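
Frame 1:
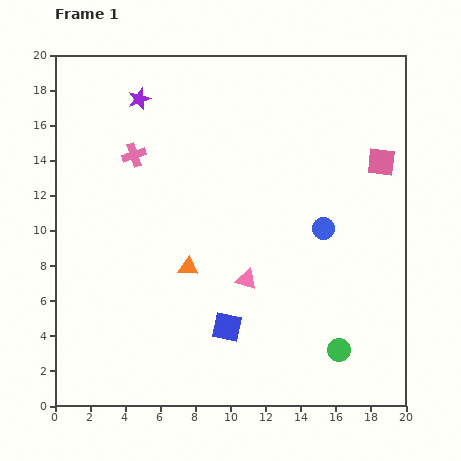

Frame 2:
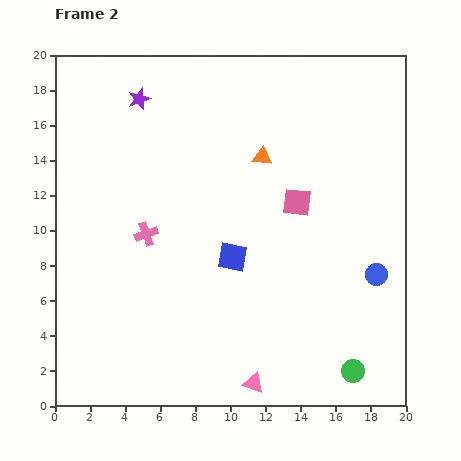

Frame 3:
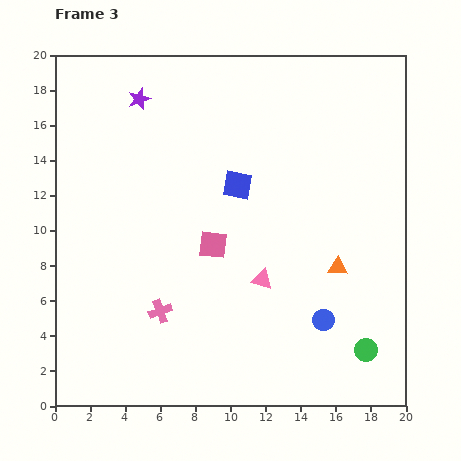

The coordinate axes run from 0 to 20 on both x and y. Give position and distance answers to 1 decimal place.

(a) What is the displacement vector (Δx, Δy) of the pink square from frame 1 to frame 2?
(-4.8, -2.3)

The pink square was at (18.6, 13.9) in frame 1 and (13.8, 11.6) in frame 2.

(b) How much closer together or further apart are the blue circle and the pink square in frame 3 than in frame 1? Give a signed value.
+2.6

Distance in frame 1: 5.0. Distance in frame 3: 7.6.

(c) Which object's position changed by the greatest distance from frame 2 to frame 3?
the orange triangle

(moved 7.6; next 5.9)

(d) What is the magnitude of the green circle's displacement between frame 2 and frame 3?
1.4

The green circle moved from (17.0, 2.0) to (17.7, 3.2), a distance of √(0.7² + 1.2²) ≈ 1.4.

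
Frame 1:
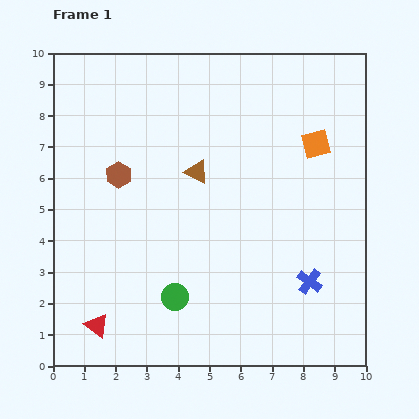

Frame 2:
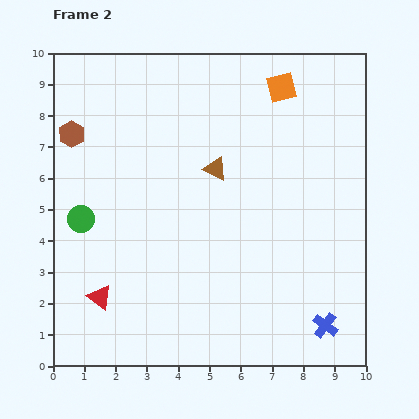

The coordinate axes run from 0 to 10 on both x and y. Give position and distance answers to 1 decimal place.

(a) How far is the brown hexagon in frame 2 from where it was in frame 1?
2.0

The brown hexagon moved from (2.1, 6.1) to (0.6, 7.4), a distance of √(1.5² + 1.3²) ≈ 2.0.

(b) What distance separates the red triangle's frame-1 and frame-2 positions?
0.9

The red triangle moved from (1.4, 1.3) to (1.5, 2.2), a distance of √(0.1² + 0.9²) ≈ 0.9.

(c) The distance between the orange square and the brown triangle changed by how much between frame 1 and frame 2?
-0.6

Distance in frame 1: 3.9. Distance in frame 2: 3.3.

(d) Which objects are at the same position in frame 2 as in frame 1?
none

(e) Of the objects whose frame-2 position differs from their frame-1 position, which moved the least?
the brown triangle

(moved 0.6)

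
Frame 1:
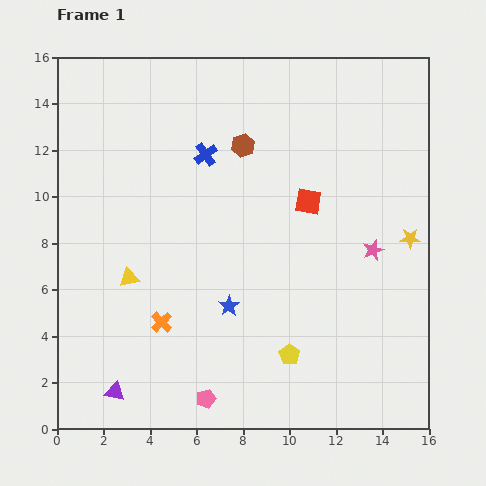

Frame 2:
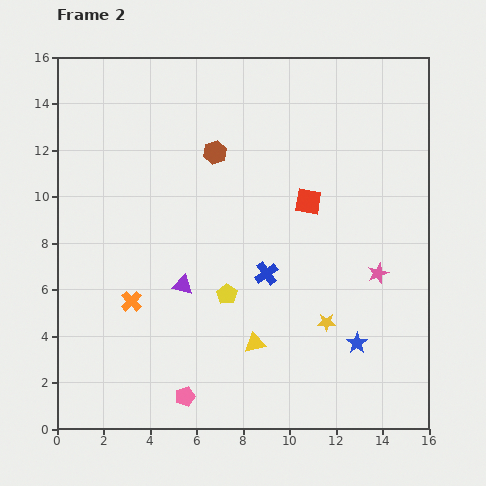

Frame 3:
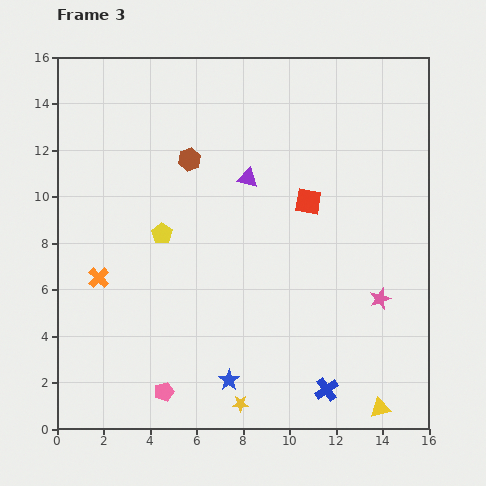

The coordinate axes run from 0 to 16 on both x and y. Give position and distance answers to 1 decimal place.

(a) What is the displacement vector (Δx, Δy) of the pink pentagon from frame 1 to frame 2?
(-0.9, 0.1)

The pink pentagon was at (6.4, 1.3) in frame 1 and (5.5, 1.4) in frame 2.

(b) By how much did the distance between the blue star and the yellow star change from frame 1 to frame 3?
-7.2

Distance in frame 1: 8.3. Distance in frame 3: 1.1.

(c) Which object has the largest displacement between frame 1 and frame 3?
the yellow triangle

(moved 12.2; next 11.4)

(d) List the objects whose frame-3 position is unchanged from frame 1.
the red square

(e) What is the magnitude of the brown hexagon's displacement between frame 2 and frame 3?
1.1

The brown hexagon moved from (6.8, 11.9) to (5.7, 11.6), a distance of √(1.1² + 0.3²) ≈ 1.1.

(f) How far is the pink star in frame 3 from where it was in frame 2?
1.1

The pink star moved from (13.8, 6.7) to (13.9, 5.6), a distance of √(0.1² + 1.1²) ≈ 1.1.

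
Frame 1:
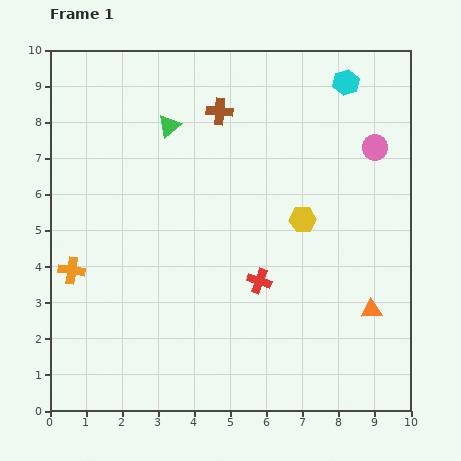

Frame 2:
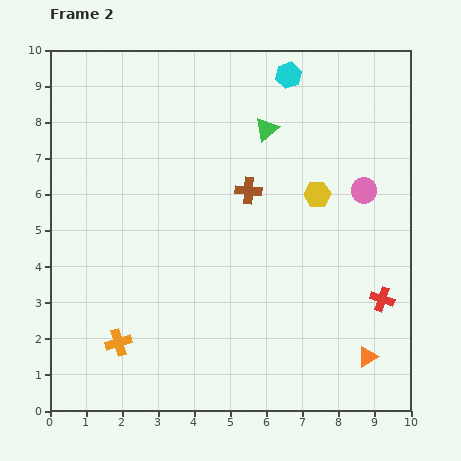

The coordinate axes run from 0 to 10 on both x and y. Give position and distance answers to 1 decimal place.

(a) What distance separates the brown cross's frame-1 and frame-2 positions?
2.3

The brown cross moved from (4.7, 8.3) to (5.5, 6.1), a distance of √(0.8² + 2.2²) ≈ 2.3.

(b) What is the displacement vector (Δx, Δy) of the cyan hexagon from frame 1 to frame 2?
(-1.6, 0.2)

The cyan hexagon was at (8.2, 9.1) in frame 1 and (6.6, 9.3) in frame 2.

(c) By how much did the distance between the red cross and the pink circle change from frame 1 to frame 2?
-1.9

Distance in frame 1: 4.9. Distance in frame 2: 3.0.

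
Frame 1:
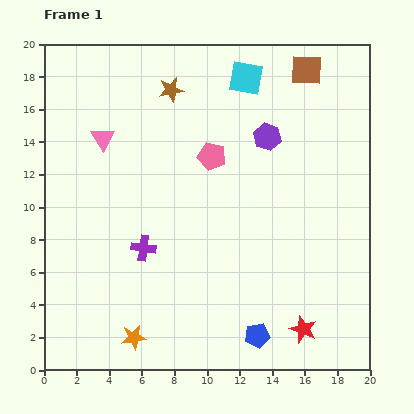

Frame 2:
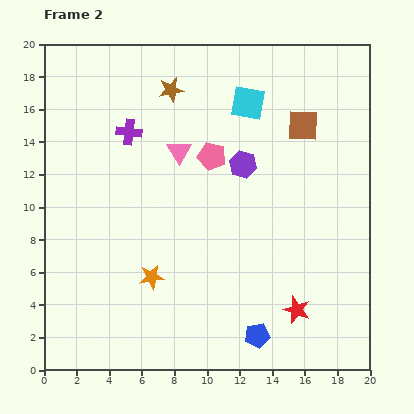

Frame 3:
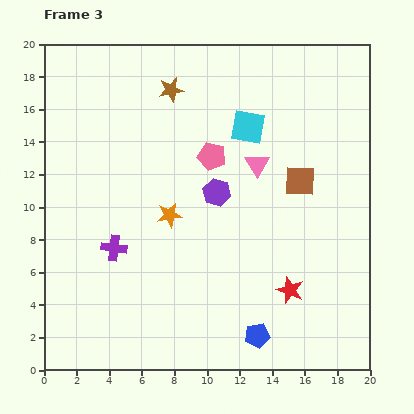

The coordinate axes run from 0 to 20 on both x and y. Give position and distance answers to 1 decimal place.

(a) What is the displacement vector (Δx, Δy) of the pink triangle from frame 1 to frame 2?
(4.7, -0.8)

The pink triangle was at (3.6, 14.2) in frame 1 and (8.3, 13.4) in frame 2.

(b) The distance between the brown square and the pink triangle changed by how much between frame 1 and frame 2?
-5.4

Distance in frame 1: 13.2. Distance in frame 2: 7.8.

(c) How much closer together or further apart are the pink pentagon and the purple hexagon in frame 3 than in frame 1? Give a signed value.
-1.4

Distance in frame 1: 3.6. Distance in frame 3: 2.2.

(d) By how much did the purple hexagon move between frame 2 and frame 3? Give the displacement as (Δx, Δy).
(-1.6, -1.7)

The purple hexagon was at (12.2, 12.6) in frame 2 and (10.6, 10.9) in frame 3.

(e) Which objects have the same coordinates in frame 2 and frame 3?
the blue pentagon, the pink pentagon, the brown star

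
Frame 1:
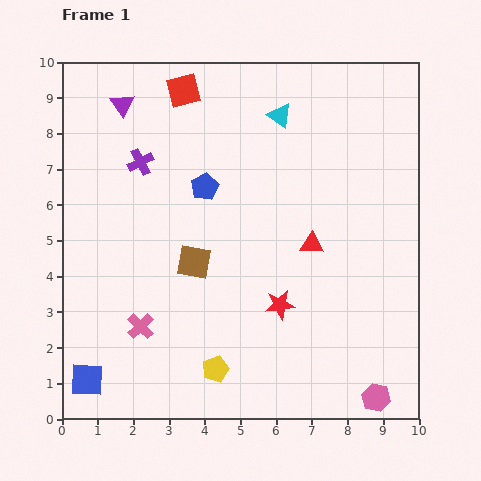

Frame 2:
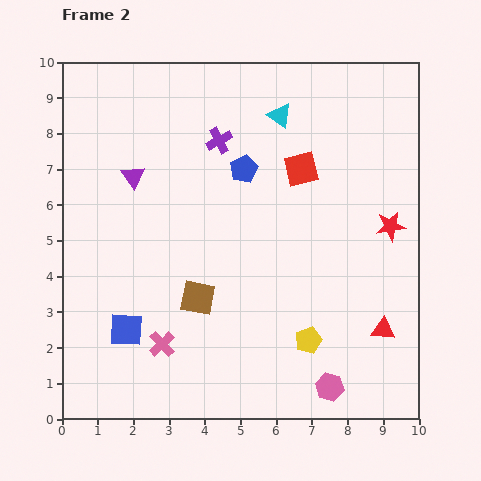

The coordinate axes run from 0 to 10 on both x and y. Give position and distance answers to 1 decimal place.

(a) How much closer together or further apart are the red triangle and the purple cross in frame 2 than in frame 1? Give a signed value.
+1.7

Distance in frame 1: 5.3. Distance in frame 2: 7.0.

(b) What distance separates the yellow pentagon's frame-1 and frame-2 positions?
2.7

The yellow pentagon moved from (4.3, 1.4) to (6.9, 2.2), a distance of √(2.6² + 0.8²) ≈ 2.7.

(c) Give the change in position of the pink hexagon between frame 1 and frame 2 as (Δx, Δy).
(-1.3, 0.3)

The pink hexagon was at (8.8, 0.6) in frame 1 and (7.5, 0.9) in frame 2.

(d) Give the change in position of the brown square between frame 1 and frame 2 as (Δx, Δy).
(0.1, -1.0)

The brown square was at (3.7, 4.4) in frame 1 and (3.8, 3.4) in frame 2.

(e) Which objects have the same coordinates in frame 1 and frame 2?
the cyan triangle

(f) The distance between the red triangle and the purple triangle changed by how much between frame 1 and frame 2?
+1.6

Distance in frame 1: 6.6. Distance in frame 2: 8.2.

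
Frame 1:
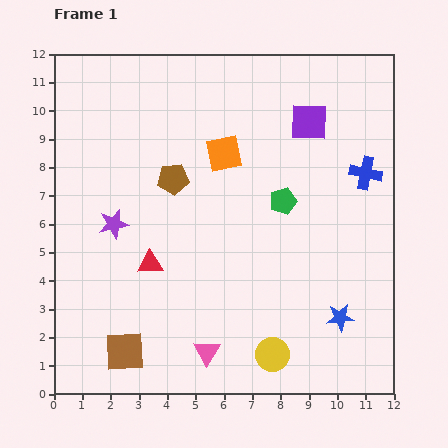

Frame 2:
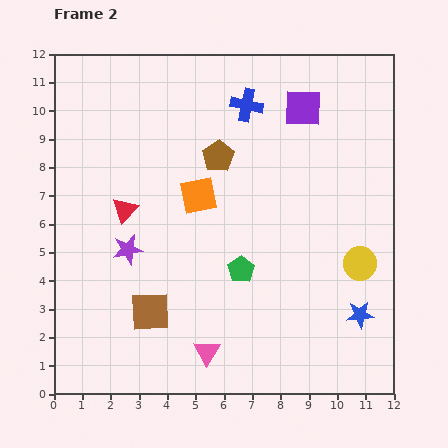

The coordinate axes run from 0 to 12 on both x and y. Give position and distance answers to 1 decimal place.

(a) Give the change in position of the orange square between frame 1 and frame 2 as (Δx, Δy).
(-0.9, -1.5)

The orange square was at (6.0, 8.5) in frame 1 and (5.1, 7.0) in frame 2.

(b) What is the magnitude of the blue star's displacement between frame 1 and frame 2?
0.7

The blue star moved from (10.1, 2.7) to (10.8, 2.8), a distance of √(0.7² + 0.1²) ≈ 0.7.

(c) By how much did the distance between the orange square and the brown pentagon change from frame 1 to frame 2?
-0.4

Distance in frame 1: 2.0. Distance in frame 2: 1.6.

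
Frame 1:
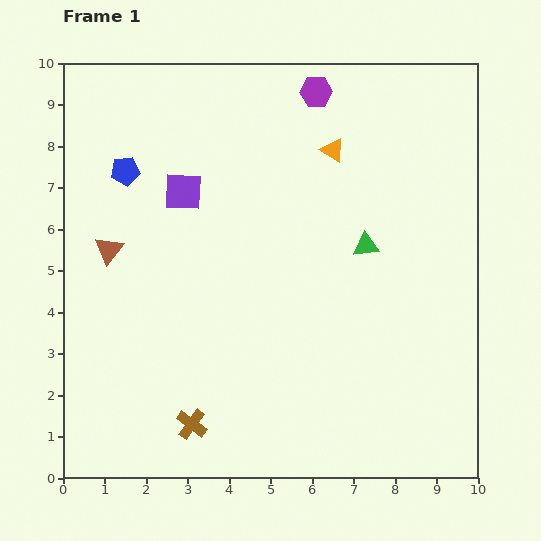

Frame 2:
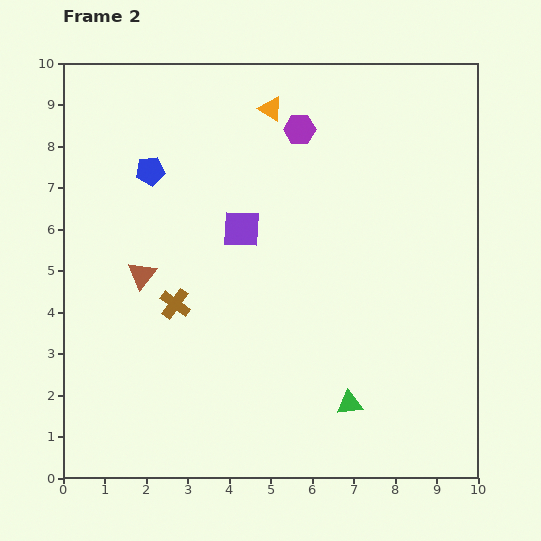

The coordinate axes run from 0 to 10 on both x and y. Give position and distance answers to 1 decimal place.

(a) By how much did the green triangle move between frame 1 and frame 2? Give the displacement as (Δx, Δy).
(-0.4, -3.8)

The green triangle was at (7.3, 5.6) in frame 1 and (6.9, 1.8) in frame 2.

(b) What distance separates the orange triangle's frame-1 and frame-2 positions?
1.8

The orange triangle moved from (6.5, 7.9) to (5.0, 8.9), a distance of √(1.5² + 1.0²) ≈ 1.8.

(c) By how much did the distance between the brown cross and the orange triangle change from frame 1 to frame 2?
-2.2

Distance in frame 1: 7.4. Distance in frame 2: 5.2.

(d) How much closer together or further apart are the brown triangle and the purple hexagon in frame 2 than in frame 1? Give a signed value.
-1.1

Distance in frame 1: 6.3. Distance in frame 2: 5.2.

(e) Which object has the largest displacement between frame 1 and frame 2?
the green triangle

(moved 3.8; next 2.9)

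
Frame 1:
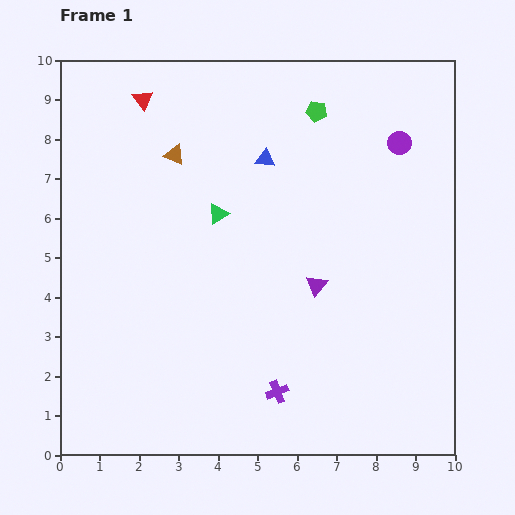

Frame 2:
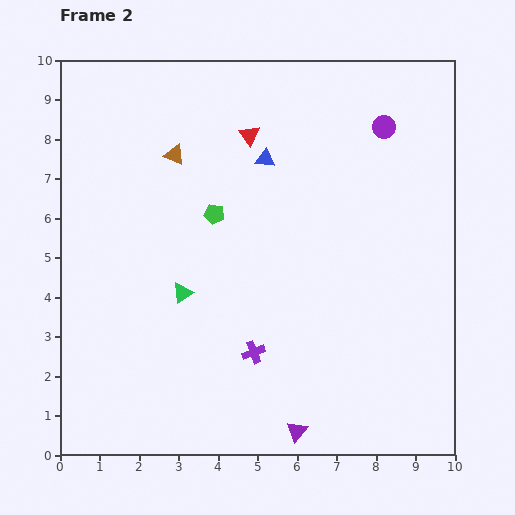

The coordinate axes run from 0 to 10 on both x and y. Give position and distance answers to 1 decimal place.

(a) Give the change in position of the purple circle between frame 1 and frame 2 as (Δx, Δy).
(-0.4, 0.4)

The purple circle was at (8.6, 7.9) in frame 1 and (8.2, 8.3) in frame 2.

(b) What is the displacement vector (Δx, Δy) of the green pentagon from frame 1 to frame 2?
(-2.6, -2.6)

The green pentagon was at (6.5, 8.7) in frame 1 and (3.9, 6.1) in frame 2.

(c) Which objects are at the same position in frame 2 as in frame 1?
the blue triangle, the brown triangle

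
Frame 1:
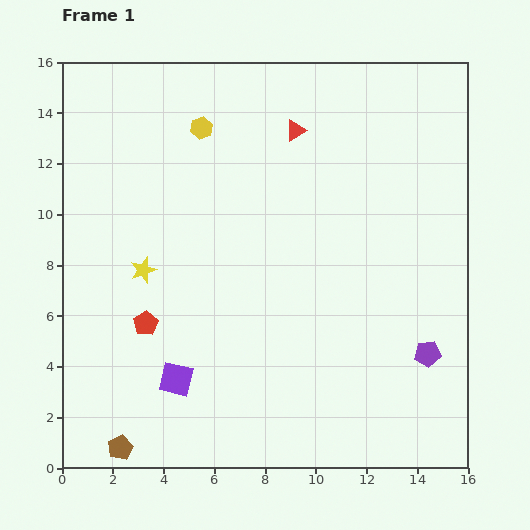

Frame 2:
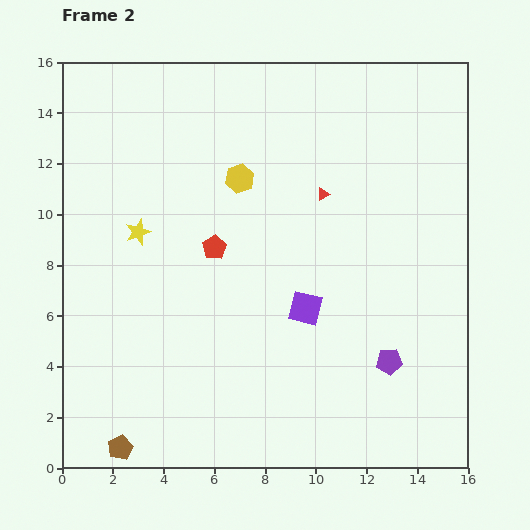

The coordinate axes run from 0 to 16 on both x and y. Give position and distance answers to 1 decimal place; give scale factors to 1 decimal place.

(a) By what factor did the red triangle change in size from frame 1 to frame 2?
0.6×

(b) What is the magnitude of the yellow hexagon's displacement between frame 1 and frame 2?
2.5

The yellow hexagon moved from (5.5, 13.4) to (7.0, 11.4), a distance of √(1.5² + 2.0²) ≈ 2.5.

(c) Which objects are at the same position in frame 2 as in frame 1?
the brown pentagon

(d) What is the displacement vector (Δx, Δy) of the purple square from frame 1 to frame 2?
(5.1, 2.8)

The purple square was at (4.5, 3.5) in frame 1 and (9.6, 6.3) in frame 2.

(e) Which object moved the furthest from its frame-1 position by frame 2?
the purple square

(moved 5.8; next 4.0)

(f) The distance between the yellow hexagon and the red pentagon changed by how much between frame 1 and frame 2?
-5.1

Distance in frame 1: 8.0. Distance in frame 2: 2.9.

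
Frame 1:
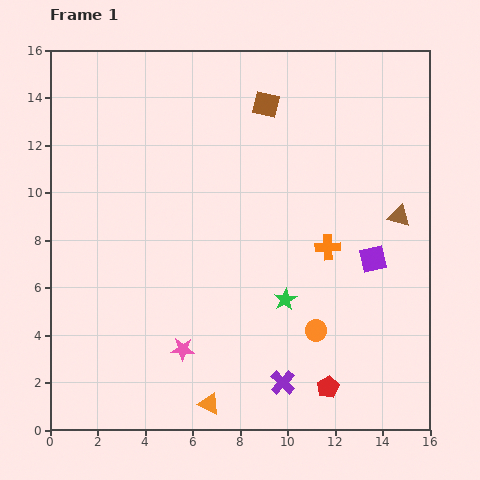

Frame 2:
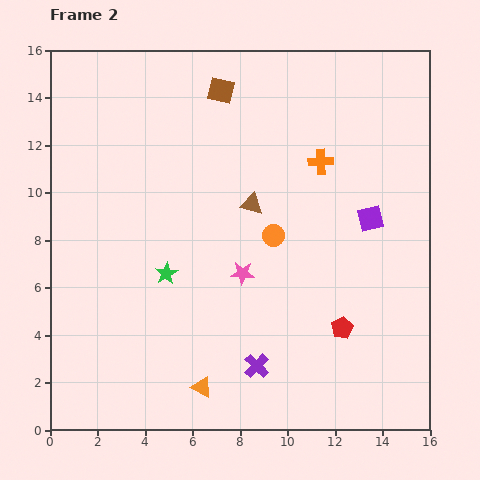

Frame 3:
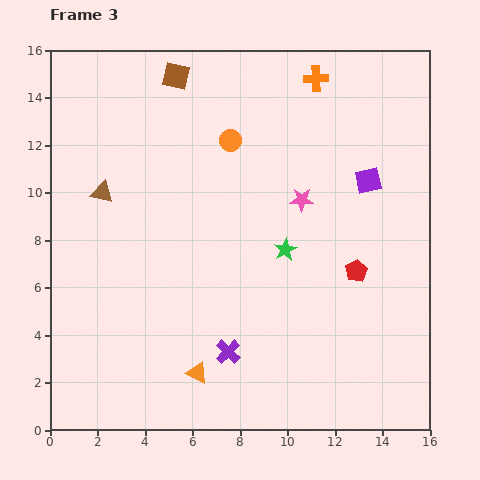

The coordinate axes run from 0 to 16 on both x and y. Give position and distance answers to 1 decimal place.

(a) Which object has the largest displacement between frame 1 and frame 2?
the brown triangle

(moved 6.2; next 5.1)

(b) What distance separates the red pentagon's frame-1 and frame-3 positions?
5.0

The red pentagon moved from (11.7, 1.8) to (12.9, 6.7), a distance of √(1.2² + 4.9²) ≈ 5.0.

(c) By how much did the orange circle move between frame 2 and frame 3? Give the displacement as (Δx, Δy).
(-1.8, 4.0)

The orange circle was at (9.4, 8.2) in frame 2 and (7.6, 12.2) in frame 3.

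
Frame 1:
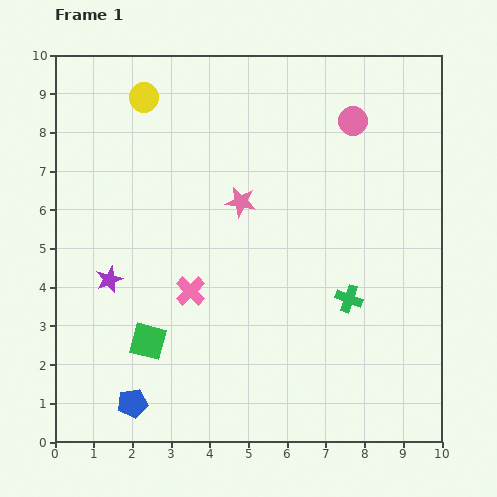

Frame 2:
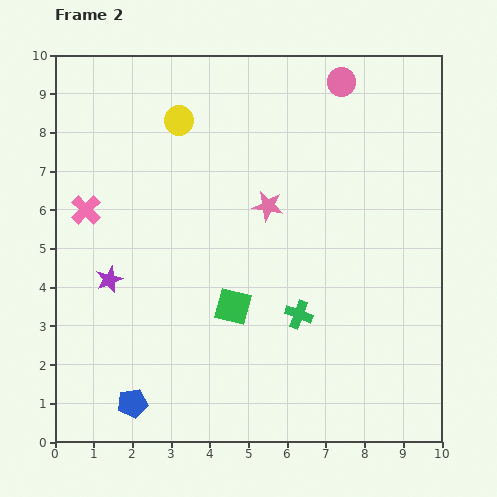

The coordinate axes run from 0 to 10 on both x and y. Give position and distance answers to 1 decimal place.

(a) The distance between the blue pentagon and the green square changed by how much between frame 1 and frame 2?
+2.0

Distance in frame 1: 1.6. Distance in frame 2: 3.6.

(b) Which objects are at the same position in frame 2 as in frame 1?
the purple star, the blue pentagon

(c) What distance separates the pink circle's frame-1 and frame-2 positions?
1.0

The pink circle moved from (7.7, 8.3) to (7.4, 9.3), a distance of √(0.3² + 1.0²) ≈ 1.0.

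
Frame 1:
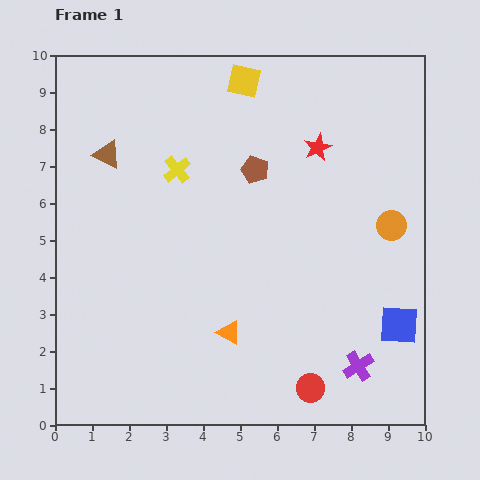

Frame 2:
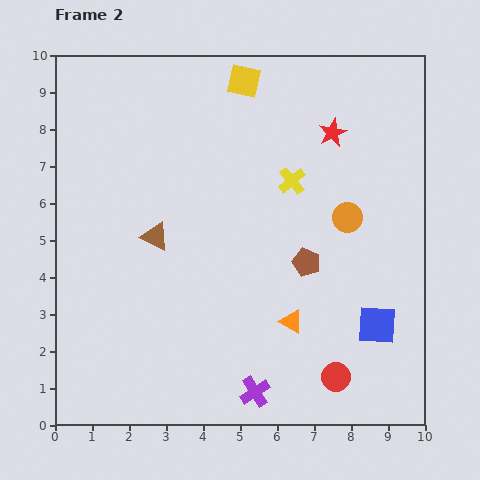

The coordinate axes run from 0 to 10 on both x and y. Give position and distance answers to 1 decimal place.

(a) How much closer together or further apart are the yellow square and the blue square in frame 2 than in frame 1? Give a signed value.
-0.3

Distance in frame 1: 7.8. Distance in frame 2: 7.5.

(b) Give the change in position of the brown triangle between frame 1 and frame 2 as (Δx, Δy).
(1.3, -2.2)

The brown triangle was at (1.4, 7.3) in frame 1 and (2.7, 5.1) in frame 2.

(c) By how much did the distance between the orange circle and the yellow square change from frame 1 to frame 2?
-1.0

Distance in frame 1: 5.6. Distance in frame 2: 4.6.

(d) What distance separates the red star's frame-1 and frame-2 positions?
0.6

The red star moved from (7.1, 7.5) to (7.5, 7.9), a distance of √(0.4² + 0.4²) ≈ 0.6.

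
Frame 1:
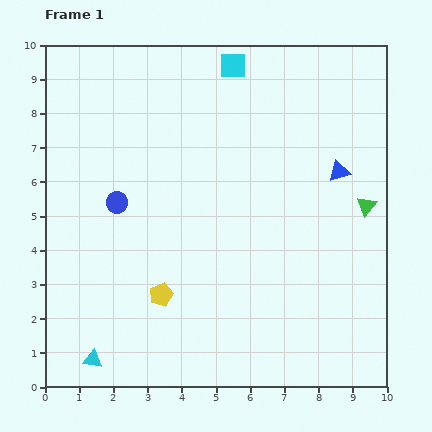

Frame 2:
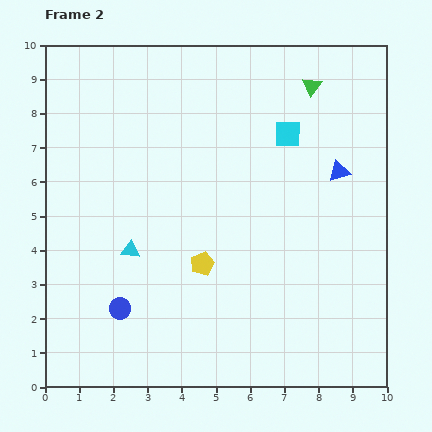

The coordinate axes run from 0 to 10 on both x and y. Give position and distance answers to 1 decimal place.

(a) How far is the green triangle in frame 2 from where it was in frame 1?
3.8

The green triangle moved from (9.4, 5.3) to (7.8, 8.8), a distance of √(1.6² + 3.5²) ≈ 3.8.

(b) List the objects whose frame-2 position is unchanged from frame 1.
the blue triangle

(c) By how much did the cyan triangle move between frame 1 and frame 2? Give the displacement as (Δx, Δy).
(1.1, 3.2)

The cyan triangle was at (1.4, 0.8) in frame 1 and (2.5, 4.0) in frame 2.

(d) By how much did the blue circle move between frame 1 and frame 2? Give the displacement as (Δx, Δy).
(0.1, -3.1)

The blue circle was at (2.1, 5.4) in frame 1 and (2.2, 2.3) in frame 2.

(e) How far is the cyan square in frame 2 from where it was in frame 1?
2.6

The cyan square moved from (5.5, 9.4) to (7.1, 7.4), a distance of √(1.6² + 2.0²) ≈ 2.6.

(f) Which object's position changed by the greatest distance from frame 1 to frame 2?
the green triangle

(moved 3.8; next 3.4)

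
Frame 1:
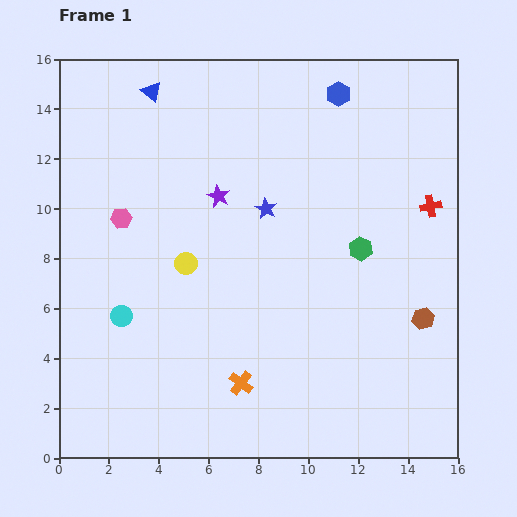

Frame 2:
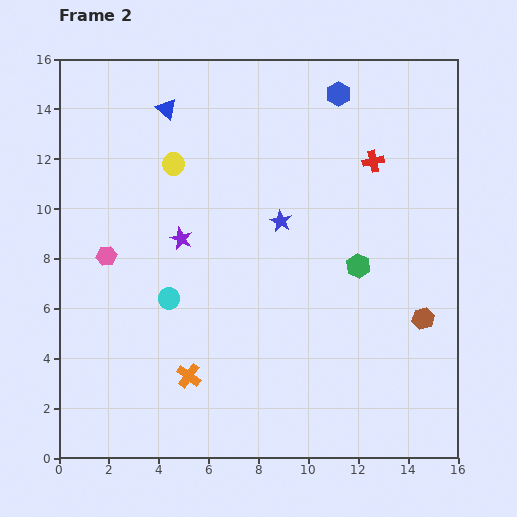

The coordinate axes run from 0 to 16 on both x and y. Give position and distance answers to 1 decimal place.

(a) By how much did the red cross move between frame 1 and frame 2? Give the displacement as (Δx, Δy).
(-2.3, 1.8)

The red cross was at (14.9, 10.1) in frame 1 and (12.6, 11.9) in frame 2.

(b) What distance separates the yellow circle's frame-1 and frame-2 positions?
4.0

The yellow circle moved from (5.1, 7.8) to (4.6, 11.8), a distance of √(0.5² + 4.0²) ≈ 4.0.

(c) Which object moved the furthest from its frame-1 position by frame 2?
the yellow circle

(moved 4.0; next 2.9)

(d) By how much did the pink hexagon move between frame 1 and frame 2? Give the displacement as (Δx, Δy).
(-0.6, -1.5)

The pink hexagon was at (2.5, 9.6) in frame 1 and (1.9, 8.1) in frame 2.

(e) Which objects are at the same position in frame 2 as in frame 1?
the brown hexagon, the blue hexagon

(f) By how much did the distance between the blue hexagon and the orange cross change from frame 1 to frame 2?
+0.6

Distance in frame 1: 12.2. Distance in frame 2: 12.8.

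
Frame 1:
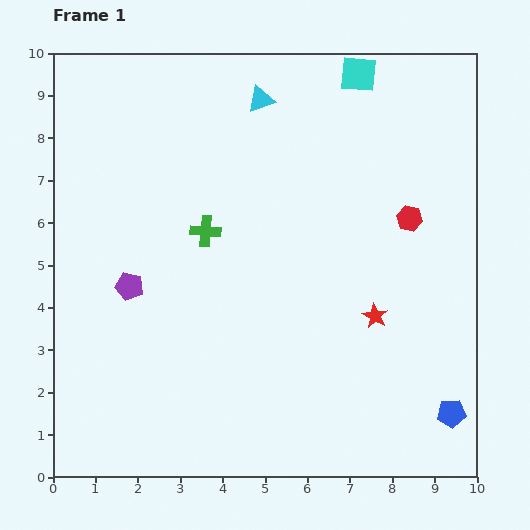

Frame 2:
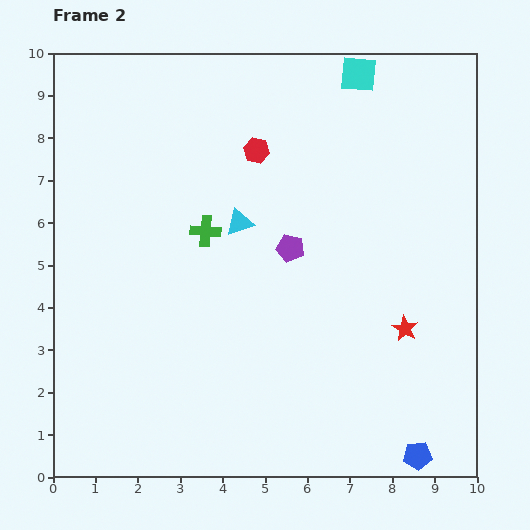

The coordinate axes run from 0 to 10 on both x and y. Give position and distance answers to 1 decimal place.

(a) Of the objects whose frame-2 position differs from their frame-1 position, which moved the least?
the red star

(moved 0.8)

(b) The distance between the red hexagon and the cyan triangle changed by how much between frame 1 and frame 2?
-2.8

Distance in frame 1: 4.5. Distance in frame 2: 1.7.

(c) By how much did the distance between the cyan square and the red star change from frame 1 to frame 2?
+0.4

Distance in frame 1: 5.7. Distance in frame 2: 6.1.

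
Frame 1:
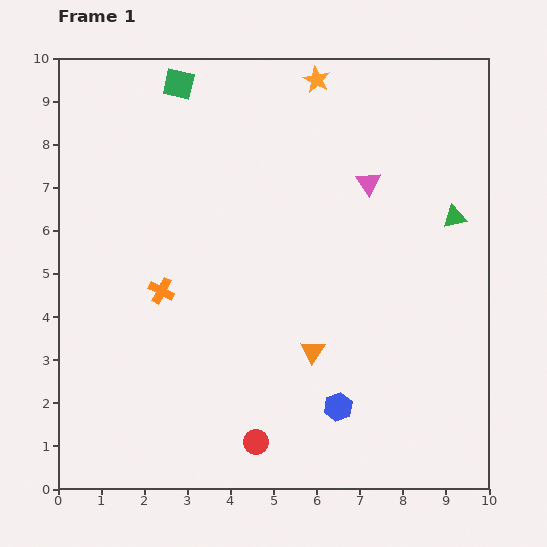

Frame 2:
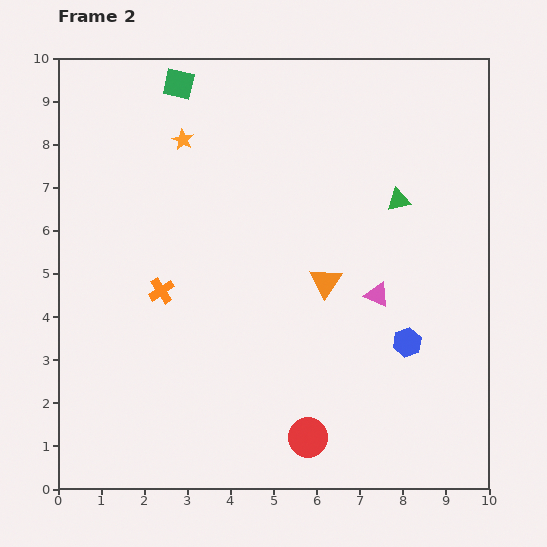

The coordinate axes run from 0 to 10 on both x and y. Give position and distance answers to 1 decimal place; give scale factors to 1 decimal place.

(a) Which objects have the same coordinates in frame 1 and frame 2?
the green square, the orange cross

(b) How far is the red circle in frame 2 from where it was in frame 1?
1.2

The red circle moved from (4.6, 1.1) to (5.8, 1.2), a distance of √(1.2² + 0.1²) ≈ 1.2.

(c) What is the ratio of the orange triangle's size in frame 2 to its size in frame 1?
1.3×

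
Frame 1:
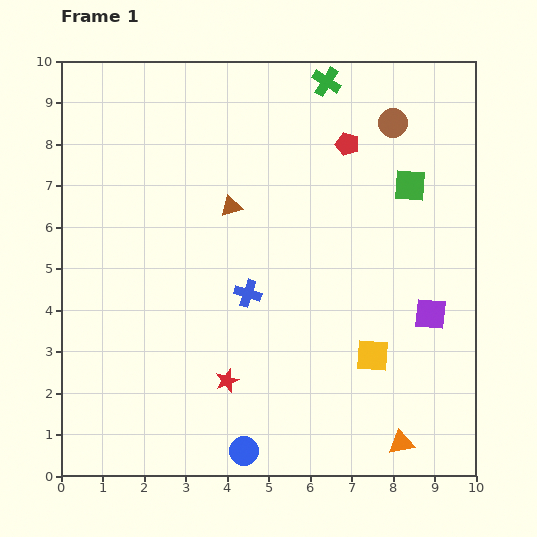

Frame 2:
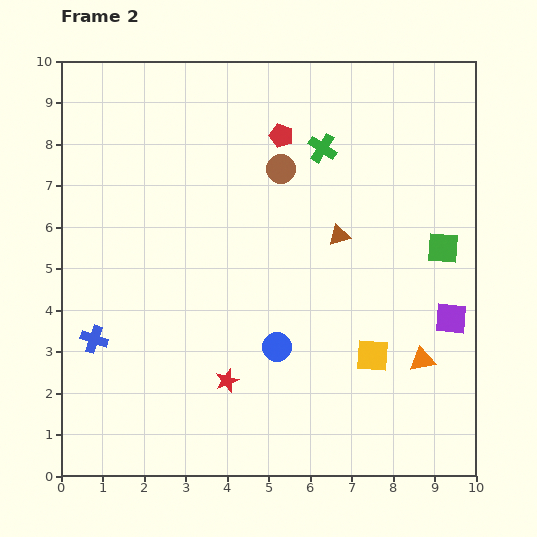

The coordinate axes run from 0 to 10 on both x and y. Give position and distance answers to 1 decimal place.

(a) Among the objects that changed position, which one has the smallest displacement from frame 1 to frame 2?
the purple square

(moved 0.5)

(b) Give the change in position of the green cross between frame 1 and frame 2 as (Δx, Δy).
(-0.1, -1.6)

The green cross was at (6.4, 9.5) in frame 1 and (6.3, 7.9) in frame 2.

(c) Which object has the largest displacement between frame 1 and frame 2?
the blue cross

(moved 3.9; next 2.9)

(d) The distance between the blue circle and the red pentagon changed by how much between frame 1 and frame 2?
-2.7

Distance in frame 1: 7.8. Distance in frame 2: 5.1.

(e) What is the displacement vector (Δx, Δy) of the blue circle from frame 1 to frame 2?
(0.8, 2.5)

The blue circle was at (4.4, 0.6) in frame 1 and (5.2, 3.1) in frame 2.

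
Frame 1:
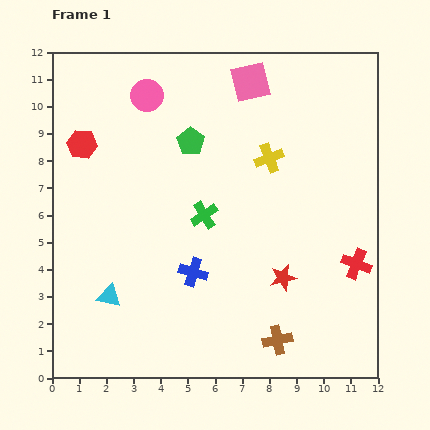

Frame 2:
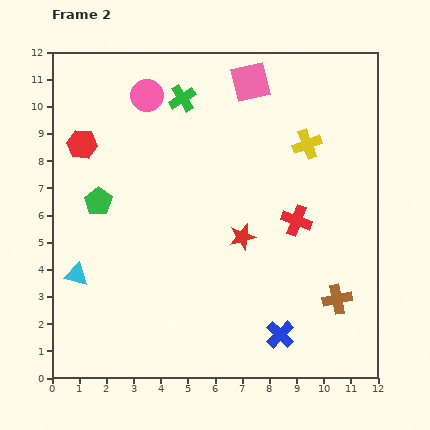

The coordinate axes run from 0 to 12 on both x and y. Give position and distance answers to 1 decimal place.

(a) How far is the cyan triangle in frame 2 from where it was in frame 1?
1.4

The cyan triangle moved from (2.1, 3.0) to (0.9, 3.8), a distance of √(1.2² + 0.8²) ≈ 1.4.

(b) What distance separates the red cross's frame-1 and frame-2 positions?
2.7

The red cross moved from (11.2, 4.2) to (9.0, 5.8), a distance of √(2.2² + 1.6²) ≈ 2.7.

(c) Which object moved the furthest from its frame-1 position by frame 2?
the green cross

(moved 4.4; next 4.0)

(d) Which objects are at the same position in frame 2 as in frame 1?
the red hexagon, the pink circle, the pink square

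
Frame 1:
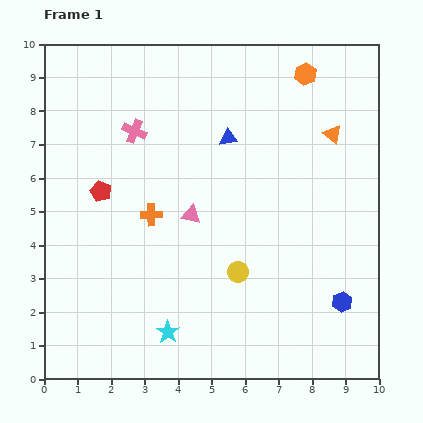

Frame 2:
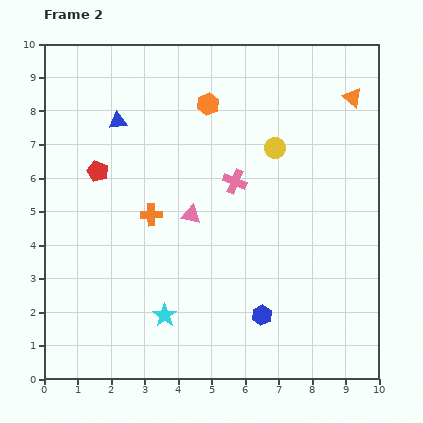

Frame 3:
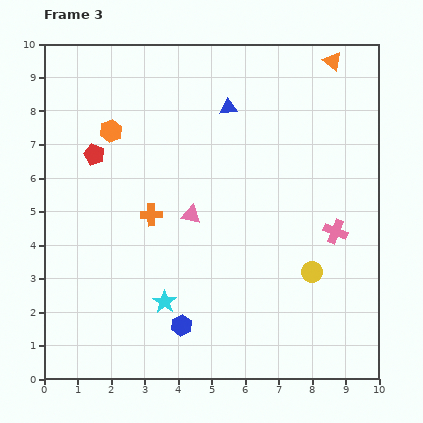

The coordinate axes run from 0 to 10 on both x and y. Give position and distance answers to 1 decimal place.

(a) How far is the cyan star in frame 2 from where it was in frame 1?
0.5

The cyan star moved from (3.7, 1.4) to (3.6, 1.9), a distance of √(0.1² + 0.5²) ≈ 0.5.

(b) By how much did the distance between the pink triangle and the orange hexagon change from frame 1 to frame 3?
-1.9

Distance in frame 1: 5.4. Distance in frame 3: 3.5.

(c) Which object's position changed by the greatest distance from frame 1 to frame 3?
the pink cross

(moved 6.7; next 6.0)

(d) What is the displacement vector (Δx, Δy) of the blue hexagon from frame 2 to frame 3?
(-2.4, -0.3)

The blue hexagon was at (6.5, 1.9) in frame 2 and (4.1, 1.6) in frame 3.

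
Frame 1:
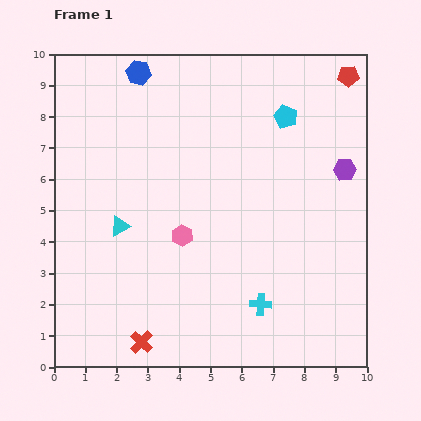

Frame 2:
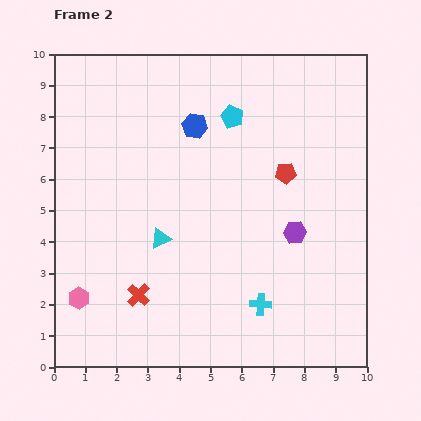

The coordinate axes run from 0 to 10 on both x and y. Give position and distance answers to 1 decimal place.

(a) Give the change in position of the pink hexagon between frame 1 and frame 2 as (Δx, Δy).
(-3.3, -2.0)

The pink hexagon was at (4.1, 4.2) in frame 1 and (0.8, 2.2) in frame 2.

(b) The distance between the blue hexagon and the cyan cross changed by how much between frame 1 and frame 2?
-2.3

Distance in frame 1: 8.4. Distance in frame 2: 6.1.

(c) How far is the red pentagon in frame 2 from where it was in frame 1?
3.7

The red pentagon moved from (9.4, 9.3) to (7.4, 6.2), a distance of √(2.0² + 3.1²) ≈ 3.7.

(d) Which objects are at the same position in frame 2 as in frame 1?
the cyan cross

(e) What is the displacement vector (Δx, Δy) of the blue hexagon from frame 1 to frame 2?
(1.8, -1.7)

The blue hexagon was at (2.7, 9.4) in frame 1 and (4.5, 7.7) in frame 2.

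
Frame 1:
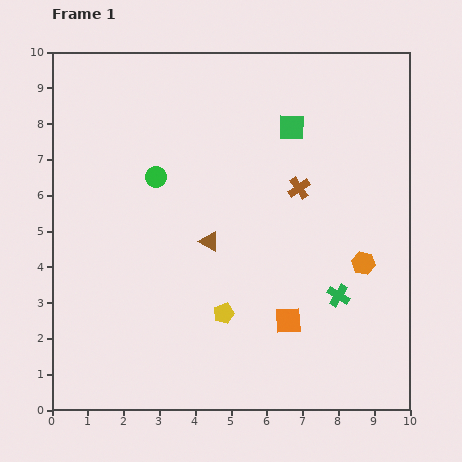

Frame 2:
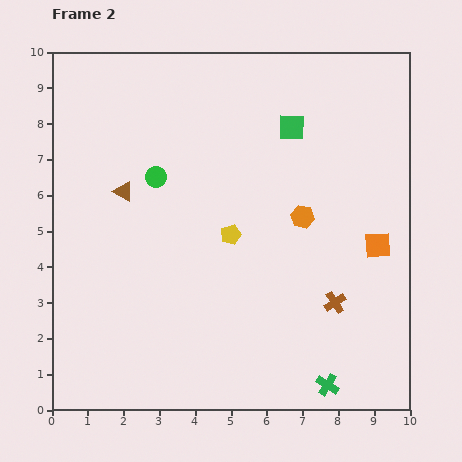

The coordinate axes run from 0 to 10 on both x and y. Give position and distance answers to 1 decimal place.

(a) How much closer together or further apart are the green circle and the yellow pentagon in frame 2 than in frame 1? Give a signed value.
-1.6

Distance in frame 1: 4.2. Distance in frame 2: 2.6.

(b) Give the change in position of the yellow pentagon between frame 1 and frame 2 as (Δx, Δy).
(0.2, 2.2)

The yellow pentagon was at (4.8, 2.7) in frame 1 and (5.0, 4.9) in frame 2.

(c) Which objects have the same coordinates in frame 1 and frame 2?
the green circle, the green square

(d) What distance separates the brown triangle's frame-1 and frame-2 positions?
2.8

The brown triangle moved from (4.4, 4.7) to (2.0, 6.1), a distance of √(2.4² + 1.4²) ≈ 2.8.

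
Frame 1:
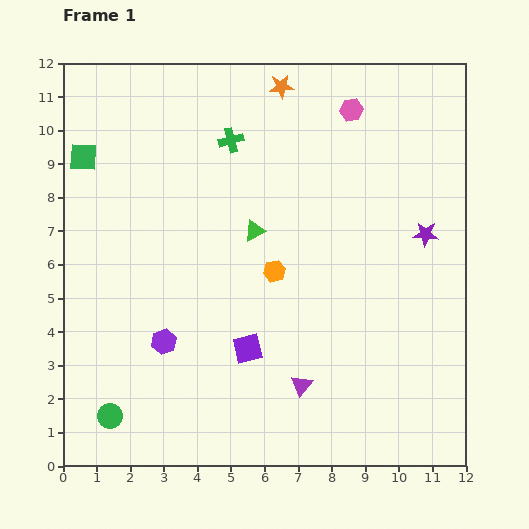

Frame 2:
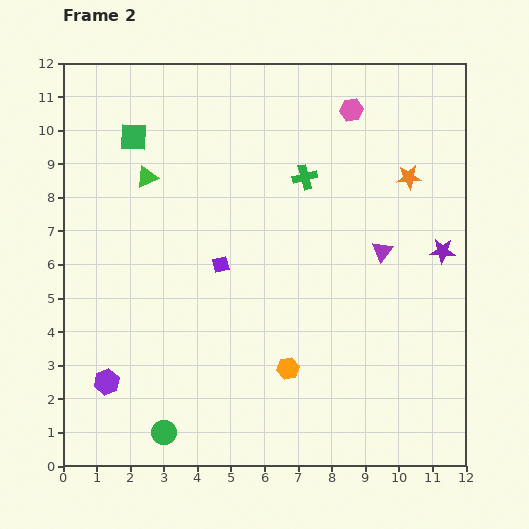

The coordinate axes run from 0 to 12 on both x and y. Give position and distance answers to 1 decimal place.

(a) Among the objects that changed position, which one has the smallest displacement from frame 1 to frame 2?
the purple star

(moved 0.7)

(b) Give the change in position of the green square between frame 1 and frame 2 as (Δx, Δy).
(1.5, 0.6)

The green square was at (0.6, 9.2) in frame 1 and (2.1, 9.8) in frame 2.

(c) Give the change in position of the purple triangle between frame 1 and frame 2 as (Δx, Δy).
(2.4, 4.0)

The purple triangle was at (7.1, 2.4) in frame 1 and (9.5, 6.4) in frame 2.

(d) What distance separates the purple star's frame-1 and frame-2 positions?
0.7

The purple star moved from (10.8, 6.9) to (11.3, 6.4), a distance of √(0.5² + 0.5²) ≈ 0.7.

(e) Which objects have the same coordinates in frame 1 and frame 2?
the pink hexagon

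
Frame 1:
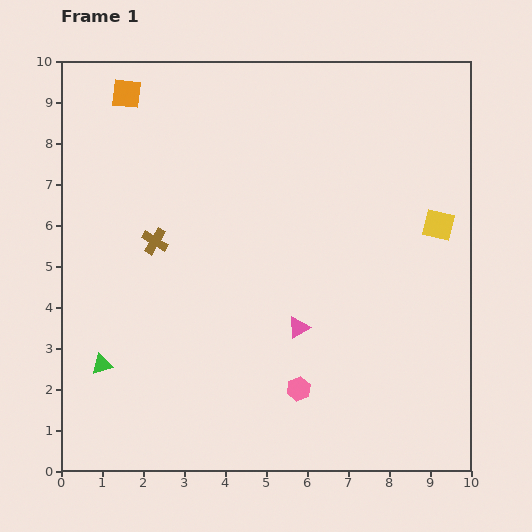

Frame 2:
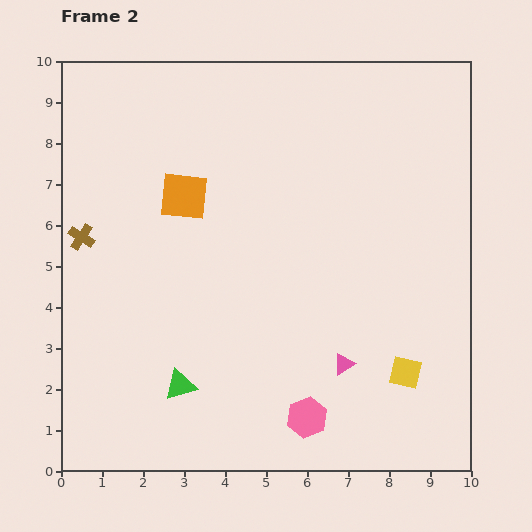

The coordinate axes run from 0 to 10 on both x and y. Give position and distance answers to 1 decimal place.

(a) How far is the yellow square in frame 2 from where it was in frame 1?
3.7

The yellow square moved from (9.2, 6.0) to (8.4, 2.4), a distance of √(0.8² + 3.6²) ≈ 3.7.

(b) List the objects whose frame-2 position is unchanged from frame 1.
none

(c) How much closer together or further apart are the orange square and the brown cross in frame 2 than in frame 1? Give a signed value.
-1.0

Distance in frame 1: 3.7. Distance in frame 2: 2.7.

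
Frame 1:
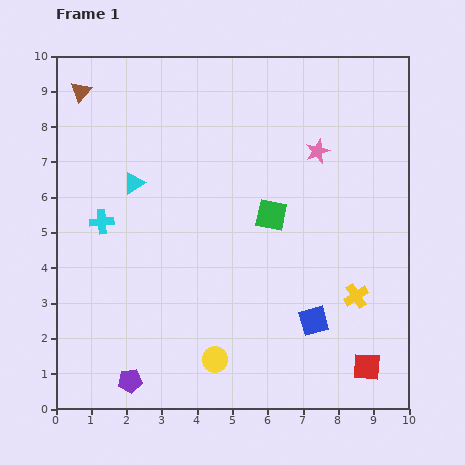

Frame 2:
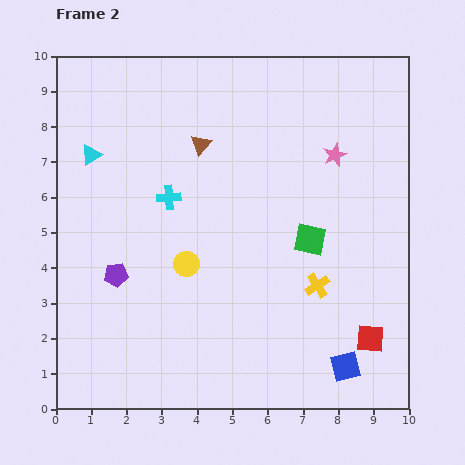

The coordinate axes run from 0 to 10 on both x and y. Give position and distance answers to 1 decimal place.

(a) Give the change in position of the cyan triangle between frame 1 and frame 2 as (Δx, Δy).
(-1.2, 0.8)

The cyan triangle was at (2.2, 6.4) in frame 1 and (1.0, 7.2) in frame 2.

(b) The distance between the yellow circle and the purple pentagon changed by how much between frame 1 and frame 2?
-0.5

Distance in frame 1: 2.5. Distance in frame 2: 2.0.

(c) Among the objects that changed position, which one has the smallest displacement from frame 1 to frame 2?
the pink star

(moved 0.5)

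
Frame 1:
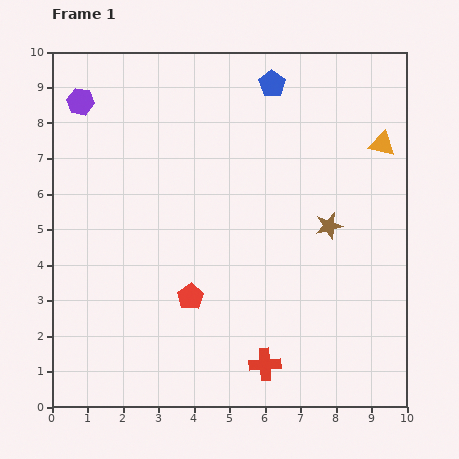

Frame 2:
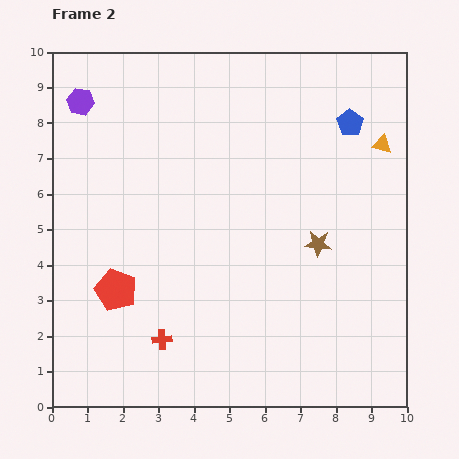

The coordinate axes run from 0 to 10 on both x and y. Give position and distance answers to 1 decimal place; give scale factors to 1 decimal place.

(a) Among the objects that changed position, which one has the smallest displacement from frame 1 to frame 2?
the brown star

(moved 0.6)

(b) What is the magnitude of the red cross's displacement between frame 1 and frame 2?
3.0

The red cross moved from (6.0, 1.2) to (3.1, 1.9), a distance of √(2.9² + 0.7²) ≈ 3.0.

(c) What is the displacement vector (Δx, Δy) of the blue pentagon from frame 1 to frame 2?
(2.2, -1.1)

The blue pentagon was at (6.2, 9.1) in frame 1 and (8.4, 8.0) in frame 2.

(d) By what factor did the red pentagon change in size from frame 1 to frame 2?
1.6×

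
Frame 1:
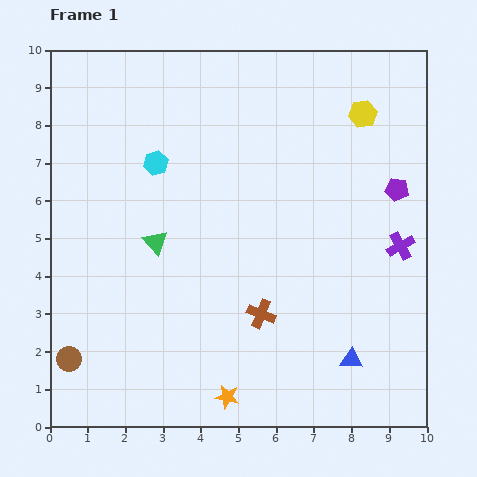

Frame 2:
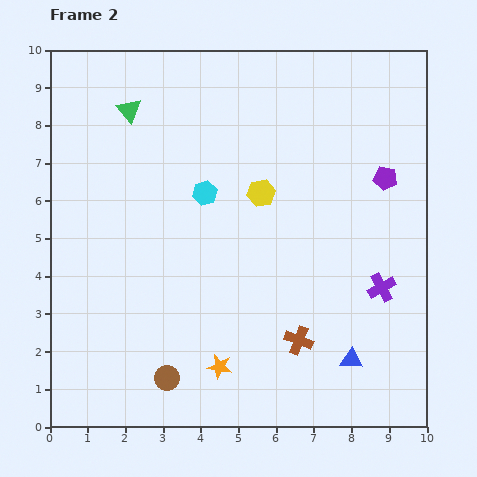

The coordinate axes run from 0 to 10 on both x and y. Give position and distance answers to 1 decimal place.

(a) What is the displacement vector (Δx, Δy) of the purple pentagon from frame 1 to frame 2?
(-0.3, 0.3)

The purple pentagon was at (9.2, 6.3) in frame 1 and (8.9, 6.6) in frame 2.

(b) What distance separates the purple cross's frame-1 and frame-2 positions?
1.2

The purple cross moved from (9.3, 4.8) to (8.8, 3.7), a distance of √(0.5² + 1.1²) ≈ 1.2.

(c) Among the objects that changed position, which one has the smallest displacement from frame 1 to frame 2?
the purple pentagon

(moved 0.4)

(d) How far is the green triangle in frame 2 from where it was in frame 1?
3.6

The green triangle moved from (2.8, 4.9) to (2.1, 8.4), a distance of √(0.7² + 3.5²) ≈ 3.6.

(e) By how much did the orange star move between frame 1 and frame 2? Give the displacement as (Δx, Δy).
(-0.2, 0.8)

The orange star was at (4.7, 0.8) in frame 1 and (4.5, 1.6) in frame 2.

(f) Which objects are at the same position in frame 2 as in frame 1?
the blue triangle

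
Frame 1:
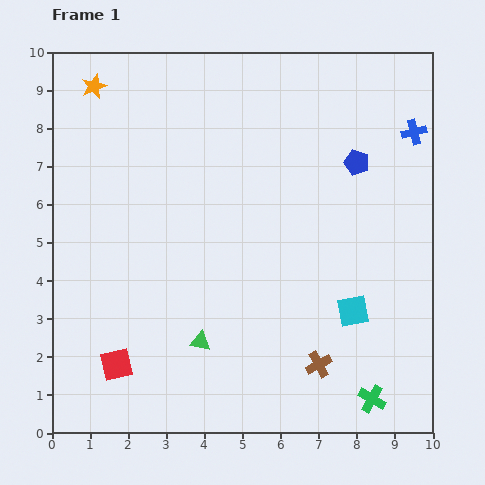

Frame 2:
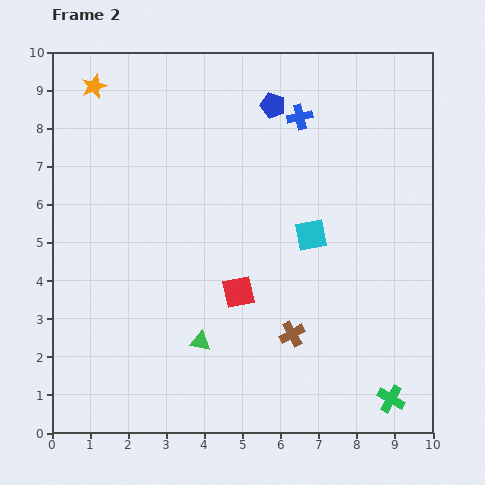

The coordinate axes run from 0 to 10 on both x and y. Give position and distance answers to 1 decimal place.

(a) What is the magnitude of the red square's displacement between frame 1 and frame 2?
3.7

The red square moved from (1.7, 1.8) to (4.9, 3.7), a distance of √(3.2² + 1.9²) ≈ 3.7.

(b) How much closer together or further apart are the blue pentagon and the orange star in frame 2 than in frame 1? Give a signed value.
-2.5

Distance in frame 1: 7.2. Distance in frame 2: 4.7.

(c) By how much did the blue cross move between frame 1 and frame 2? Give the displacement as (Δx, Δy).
(-3.0, 0.4)

The blue cross was at (9.5, 7.9) in frame 1 and (6.5, 8.3) in frame 2.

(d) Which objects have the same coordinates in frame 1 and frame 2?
the orange star, the green triangle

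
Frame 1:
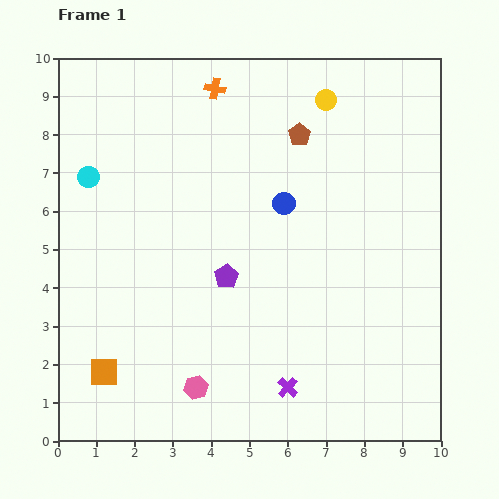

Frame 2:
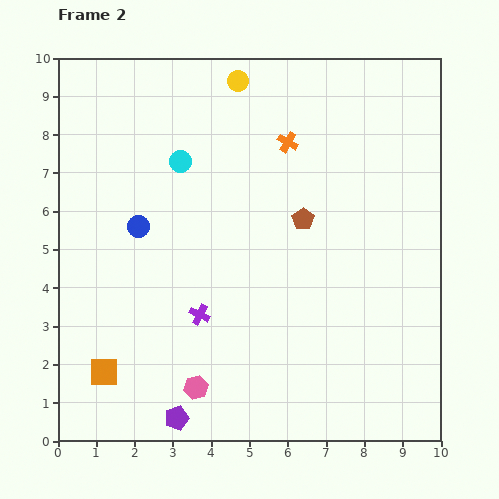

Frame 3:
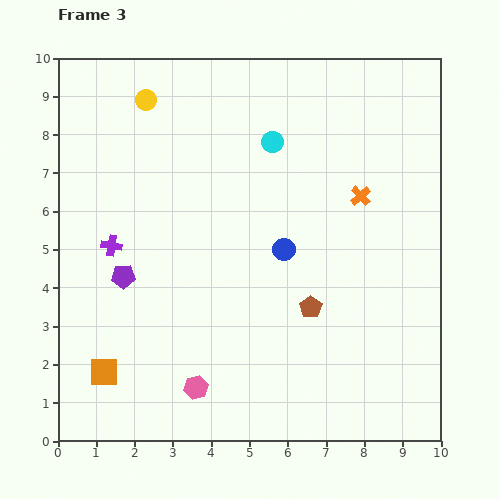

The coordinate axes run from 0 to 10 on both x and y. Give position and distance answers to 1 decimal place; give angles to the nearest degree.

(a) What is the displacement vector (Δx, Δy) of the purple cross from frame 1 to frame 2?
(-2.3, 1.9)

The purple cross was at (6.0, 1.4) in frame 1 and (3.7, 3.3) in frame 2.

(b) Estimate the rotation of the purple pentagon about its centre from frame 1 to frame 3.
30° clockwise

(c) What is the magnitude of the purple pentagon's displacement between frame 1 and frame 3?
2.7

The purple pentagon moved from (4.4, 4.3) to (1.7, 4.3), a distance of √(2.7² + 0.0²) ≈ 2.7.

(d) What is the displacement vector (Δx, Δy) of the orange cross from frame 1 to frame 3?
(3.8, -2.8)

The orange cross was at (4.1, 9.2) in frame 1 and (7.9, 6.4) in frame 3.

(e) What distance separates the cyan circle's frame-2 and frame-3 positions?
2.5

The cyan circle moved from (3.2, 7.3) to (5.6, 7.8), a distance of √(2.4² + 0.5²) ≈ 2.5.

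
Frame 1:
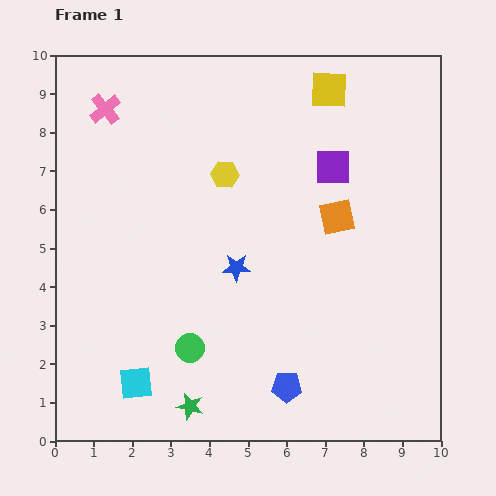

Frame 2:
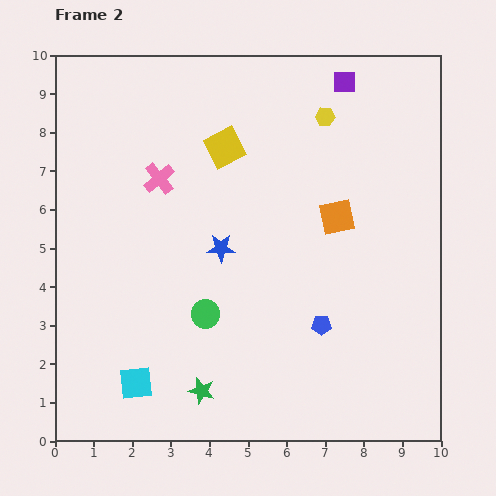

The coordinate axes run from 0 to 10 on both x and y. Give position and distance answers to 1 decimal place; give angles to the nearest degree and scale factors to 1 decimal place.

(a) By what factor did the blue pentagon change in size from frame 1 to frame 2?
0.6×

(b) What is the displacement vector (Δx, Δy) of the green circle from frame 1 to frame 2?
(0.4, 0.9)

The green circle was at (3.5, 2.4) in frame 1 and (3.9, 3.3) in frame 2.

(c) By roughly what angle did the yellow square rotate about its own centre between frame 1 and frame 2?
30° counter-clockwise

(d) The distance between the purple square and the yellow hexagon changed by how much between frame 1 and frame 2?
-1.8

Distance in frame 1: 2.8. Distance in frame 2: 1.0.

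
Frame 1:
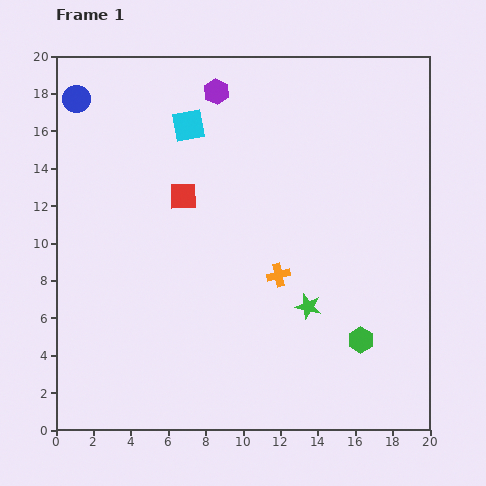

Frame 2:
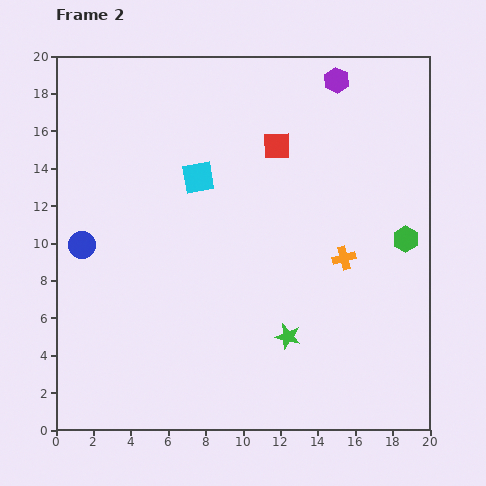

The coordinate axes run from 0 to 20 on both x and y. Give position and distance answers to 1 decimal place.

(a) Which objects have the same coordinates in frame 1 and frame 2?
none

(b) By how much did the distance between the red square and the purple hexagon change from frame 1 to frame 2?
-1.2

Distance in frame 1: 5.9. Distance in frame 2: 4.7.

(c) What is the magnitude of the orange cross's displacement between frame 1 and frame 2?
3.6

The orange cross moved from (11.9, 8.3) to (15.4, 9.2), a distance of √(3.5² + 0.9²) ≈ 3.6.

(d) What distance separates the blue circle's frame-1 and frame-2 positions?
7.8

The blue circle moved from (1.1, 17.7) to (1.4, 9.9), a distance of √(0.3² + 7.8²) ≈ 7.8.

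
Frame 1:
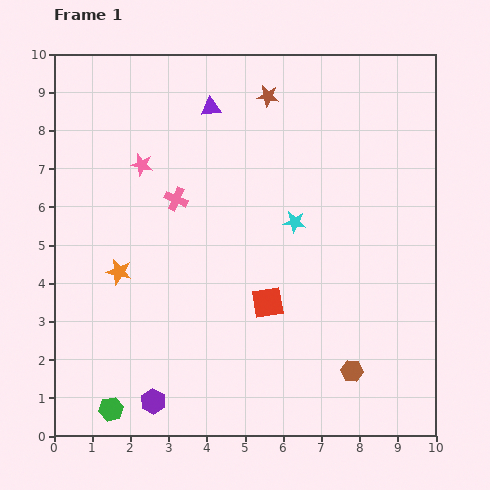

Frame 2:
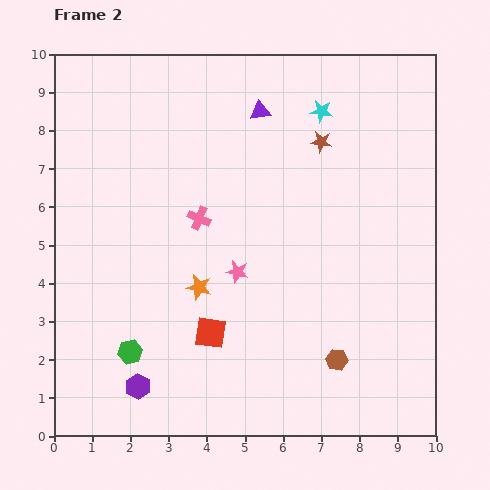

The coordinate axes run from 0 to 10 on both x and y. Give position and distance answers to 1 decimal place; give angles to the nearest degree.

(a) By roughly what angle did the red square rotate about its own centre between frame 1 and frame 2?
17° clockwise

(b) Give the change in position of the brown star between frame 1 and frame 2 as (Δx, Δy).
(1.4, -1.2)

The brown star was at (5.6, 8.9) in frame 1 and (7.0, 7.7) in frame 2.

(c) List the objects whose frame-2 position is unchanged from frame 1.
none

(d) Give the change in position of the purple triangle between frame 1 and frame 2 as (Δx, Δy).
(1.3, -0.1)

The purple triangle was at (4.1, 8.6) in frame 1 and (5.4, 8.5) in frame 2.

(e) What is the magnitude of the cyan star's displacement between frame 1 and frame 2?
3.0

The cyan star moved from (6.3, 5.6) to (7.0, 8.5), a distance of √(0.7² + 2.9²) ≈ 3.0.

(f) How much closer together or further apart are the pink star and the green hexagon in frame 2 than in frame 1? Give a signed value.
-2.9

Distance in frame 1: 6.4. Distance in frame 2: 3.5.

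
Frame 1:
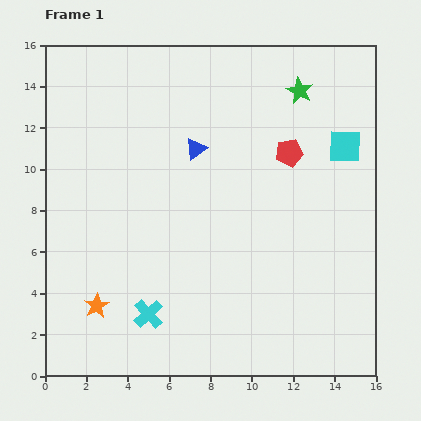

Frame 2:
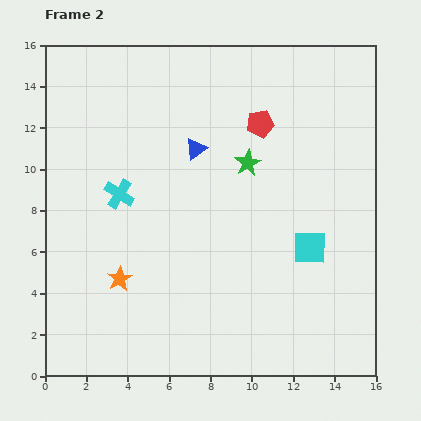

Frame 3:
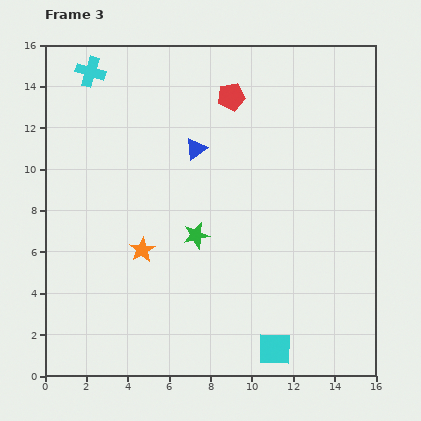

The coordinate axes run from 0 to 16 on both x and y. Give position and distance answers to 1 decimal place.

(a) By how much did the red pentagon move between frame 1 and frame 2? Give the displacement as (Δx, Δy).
(-1.4, 1.4)

The red pentagon was at (11.8, 10.8) in frame 1 and (10.4, 12.2) in frame 2.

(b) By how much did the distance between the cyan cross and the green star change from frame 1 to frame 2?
-6.6

Distance in frame 1: 13.0. Distance in frame 2: 6.4.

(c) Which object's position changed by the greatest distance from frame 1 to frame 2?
the cyan cross

(moved 6.0; next 5.2)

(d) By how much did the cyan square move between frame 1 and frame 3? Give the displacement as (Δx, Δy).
(-3.4, -9.8)

The cyan square was at (14.5, 11.1) in frame 1 and (11.1, 1.3) in frame 3.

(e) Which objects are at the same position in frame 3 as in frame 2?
the blue triangle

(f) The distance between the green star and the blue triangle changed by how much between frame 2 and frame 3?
+1.6

Distance in frame 2: 2.6. Distance in frame 3: 4.2.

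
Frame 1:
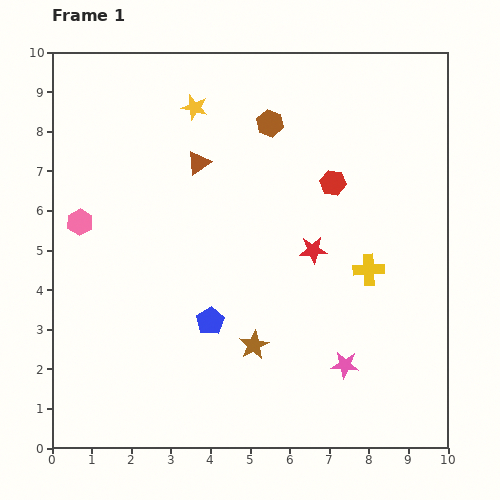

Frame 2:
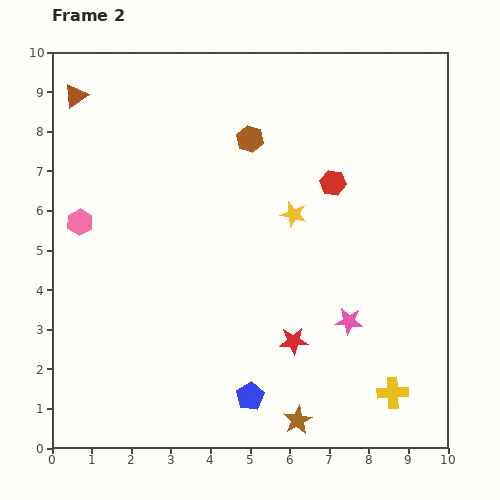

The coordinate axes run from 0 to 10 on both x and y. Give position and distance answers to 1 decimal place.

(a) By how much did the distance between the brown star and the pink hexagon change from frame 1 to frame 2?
+2.0

Distance in frame 1: 5.4. Distance in frame 2: 7.4.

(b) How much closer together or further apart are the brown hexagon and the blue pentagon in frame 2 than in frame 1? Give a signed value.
+1.3

Distance in frame 1: 5.2. Distance in frame 2: 6.5.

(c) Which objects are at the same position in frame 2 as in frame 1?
the pink hexagon, the red hexagon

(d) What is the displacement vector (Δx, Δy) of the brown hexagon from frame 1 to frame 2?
(-0.5, -0.4)

The brown hexagon was at (5.5, 8.2) in frame 1 and (5.0, 7.8) in frame 2.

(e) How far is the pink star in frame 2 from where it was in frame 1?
1.1

The pink star moved from (7.4, 2.1) to (7.5, 3.2), a distance of √(0.1² + 1.1²) ≈ 1.1.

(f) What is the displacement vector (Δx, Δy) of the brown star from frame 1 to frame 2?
(1.1, -1.9)

The brown star was at (5.1, 2.6) in frame 1 and (6.2, 0.7) in frame 2.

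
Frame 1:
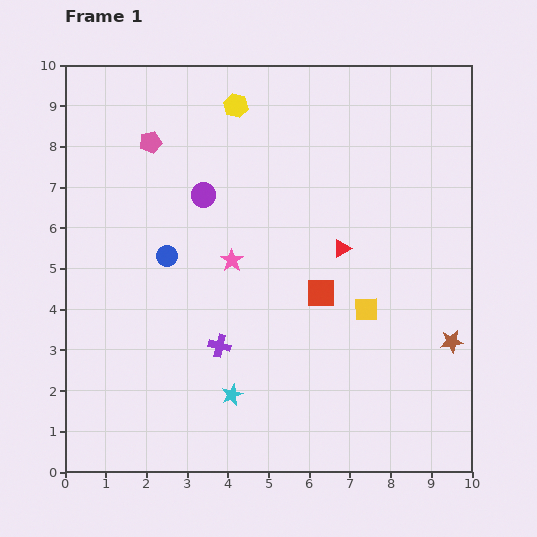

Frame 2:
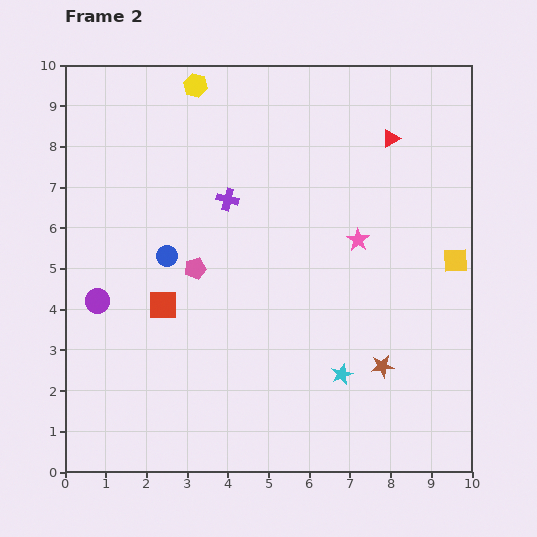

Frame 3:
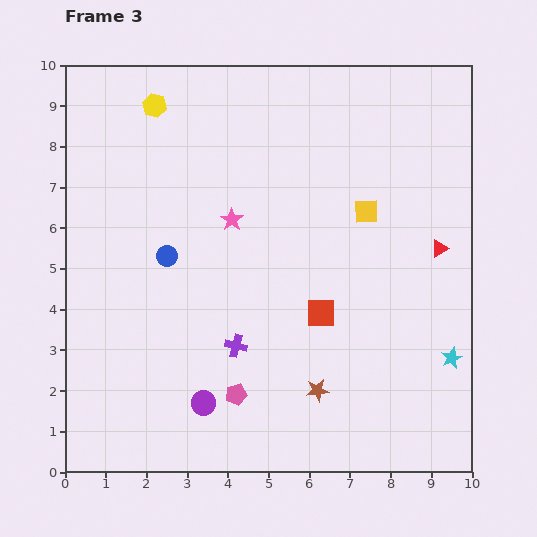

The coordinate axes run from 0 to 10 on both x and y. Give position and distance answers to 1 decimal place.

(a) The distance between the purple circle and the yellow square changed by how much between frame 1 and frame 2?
+4.0

Distance in frame 1: 4.9. Distance in frame 2: 8.9.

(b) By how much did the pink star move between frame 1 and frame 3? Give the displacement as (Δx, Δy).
(0.0, 1.0)

The pink star was at (4.1, 5.2) in frame 1 and (4.1, 6.2) in frame 3.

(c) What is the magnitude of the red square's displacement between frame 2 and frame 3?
3.9

The red square moved from (2.4, 4.1) to (6.3, 3.9), a distance of √(3.9² + 0.2²) ≈ 3.9.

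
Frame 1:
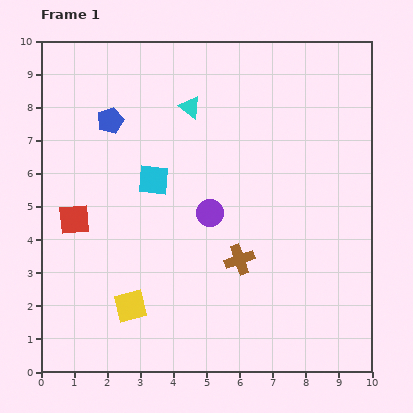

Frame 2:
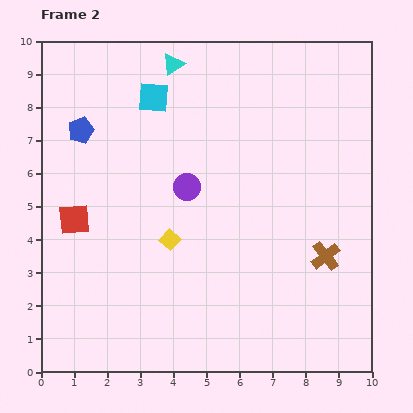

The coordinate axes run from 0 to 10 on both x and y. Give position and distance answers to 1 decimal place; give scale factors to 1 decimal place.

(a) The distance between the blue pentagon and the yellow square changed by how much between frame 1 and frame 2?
-1.3

Distance in frame 1: 5.6. Distance in frame 2: 4.3.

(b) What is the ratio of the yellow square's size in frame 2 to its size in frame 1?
0.6×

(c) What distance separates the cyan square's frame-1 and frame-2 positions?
2.5

The cyan square moved from (3.4, 5.8) to (3.4, 8.3), a distance of √(0.0² + 2.5²) ≈ 2.5.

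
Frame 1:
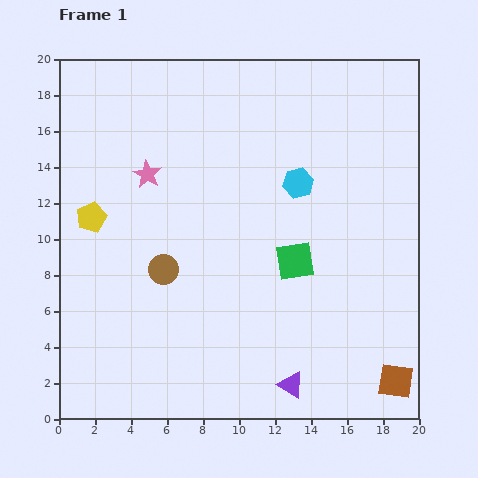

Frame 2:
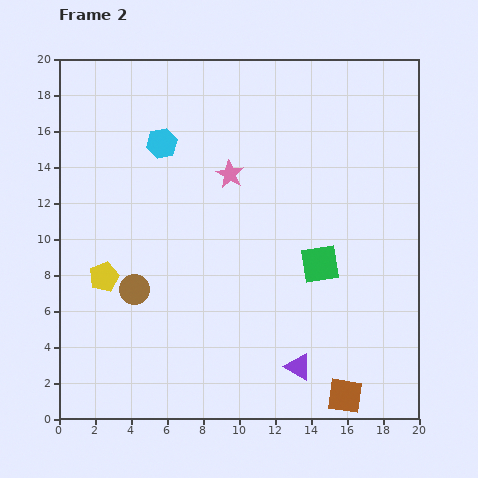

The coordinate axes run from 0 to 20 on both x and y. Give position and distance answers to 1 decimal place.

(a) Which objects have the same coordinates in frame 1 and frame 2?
none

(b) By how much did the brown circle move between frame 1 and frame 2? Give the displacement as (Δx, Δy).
(-1.6, -1.1)

The brown circle was at (5.8, 8.3) in frame 1 and (4.2, 7.2) in frame 2.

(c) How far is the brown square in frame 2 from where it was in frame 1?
2.9

The brown square moved from (18.7, 2.1) to (15.9, 1.3), a distance of √(2.8² + 0.8²) ≈ 2.9.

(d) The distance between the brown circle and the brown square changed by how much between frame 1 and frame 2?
-1.2

Distance in frame 1: 14.3. Distance in frame 2: 13.1.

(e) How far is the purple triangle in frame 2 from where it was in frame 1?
1.1

The purple triangle moved from (12.9, 1.9) to (13.3, 2.9), a distance of √(0.4² + 1.0²) ≈ 1.1.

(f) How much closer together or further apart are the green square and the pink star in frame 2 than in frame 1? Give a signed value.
-2.4

Distance in frame 1: 9.5. Distance in frame 2: 7.1.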